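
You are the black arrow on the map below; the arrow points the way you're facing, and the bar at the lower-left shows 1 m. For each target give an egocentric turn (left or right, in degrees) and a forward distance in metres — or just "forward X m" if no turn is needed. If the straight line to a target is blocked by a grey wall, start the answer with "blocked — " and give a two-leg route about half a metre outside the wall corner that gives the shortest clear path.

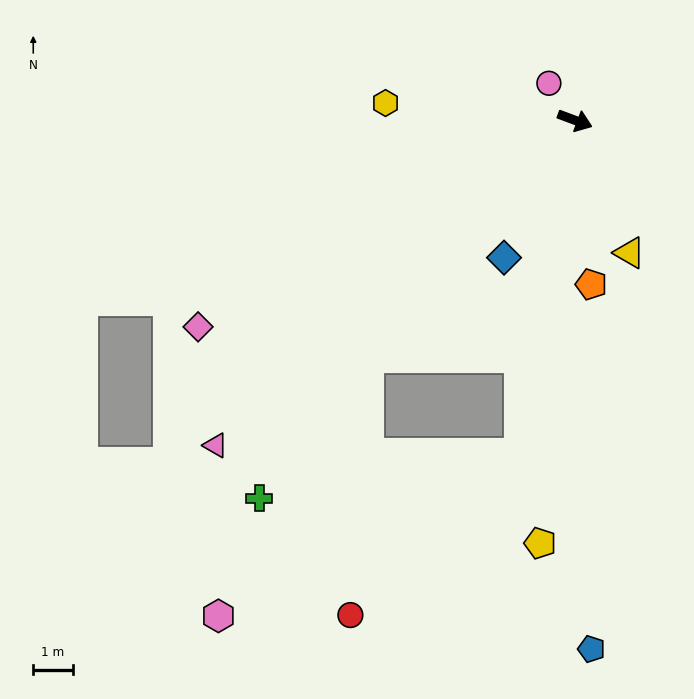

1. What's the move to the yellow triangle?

turn right 47°, forward 3.6 m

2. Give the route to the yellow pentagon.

turn right 74°, forward 10.8 m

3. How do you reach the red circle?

blocked — turn right 79°, forward 8.6 m, then turn right 37°, forward 5.9 m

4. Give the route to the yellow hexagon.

turn right 165°, forward 4.8 m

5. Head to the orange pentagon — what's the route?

turn right 64°, forward 4.2 m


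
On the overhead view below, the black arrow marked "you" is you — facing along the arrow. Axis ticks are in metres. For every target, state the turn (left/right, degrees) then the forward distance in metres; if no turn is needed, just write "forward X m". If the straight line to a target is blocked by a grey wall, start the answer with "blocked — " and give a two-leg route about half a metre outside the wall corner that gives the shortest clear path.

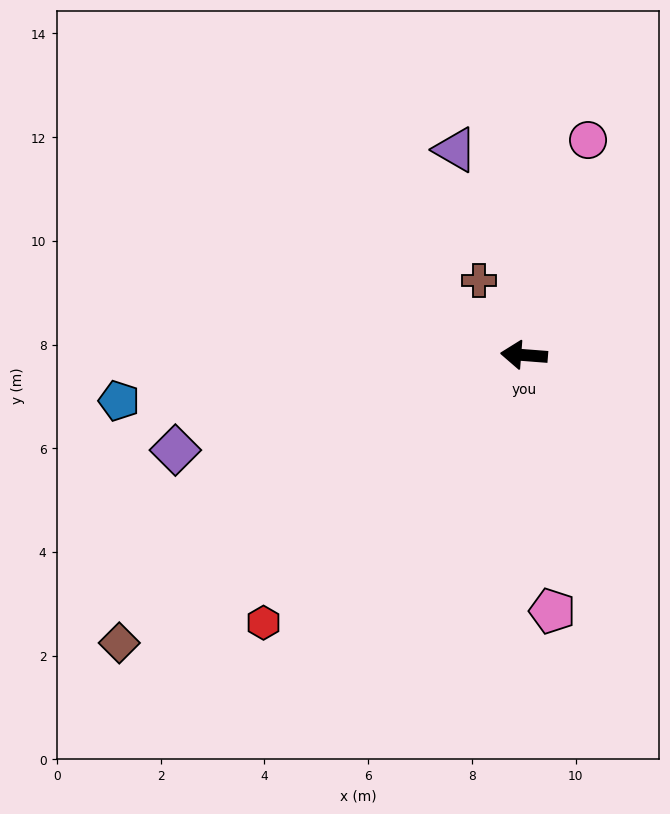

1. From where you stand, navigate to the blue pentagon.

turn left 11°, forward 7.9 m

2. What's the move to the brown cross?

turn right 54°, forward 1.7 m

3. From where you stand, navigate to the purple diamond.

turn left 20°, forward 7.0 m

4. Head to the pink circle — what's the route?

turn right 102°, forward 4.3 m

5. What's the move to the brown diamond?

turn left 40°, forward 9.6 m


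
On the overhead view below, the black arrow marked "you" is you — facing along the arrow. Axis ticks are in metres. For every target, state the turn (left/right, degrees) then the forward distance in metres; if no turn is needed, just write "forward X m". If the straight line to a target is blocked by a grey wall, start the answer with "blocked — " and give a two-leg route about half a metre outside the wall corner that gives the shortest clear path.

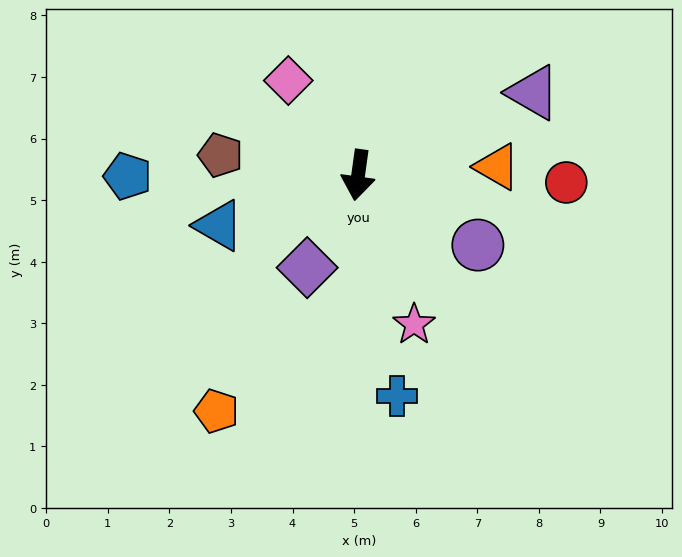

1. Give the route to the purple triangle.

turn left 123°, forward 3.1 m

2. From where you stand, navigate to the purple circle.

turn left 68°, forward 2.3 m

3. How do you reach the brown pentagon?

turn right 90°, forward 2.3 m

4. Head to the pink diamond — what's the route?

turn right 136°, forward 1.9 m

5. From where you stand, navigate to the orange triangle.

turn left 101°, forward 2.3 m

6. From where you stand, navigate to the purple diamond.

turn right 21°, forward 1.7 m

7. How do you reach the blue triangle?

turn right 62°, forward 2.4 m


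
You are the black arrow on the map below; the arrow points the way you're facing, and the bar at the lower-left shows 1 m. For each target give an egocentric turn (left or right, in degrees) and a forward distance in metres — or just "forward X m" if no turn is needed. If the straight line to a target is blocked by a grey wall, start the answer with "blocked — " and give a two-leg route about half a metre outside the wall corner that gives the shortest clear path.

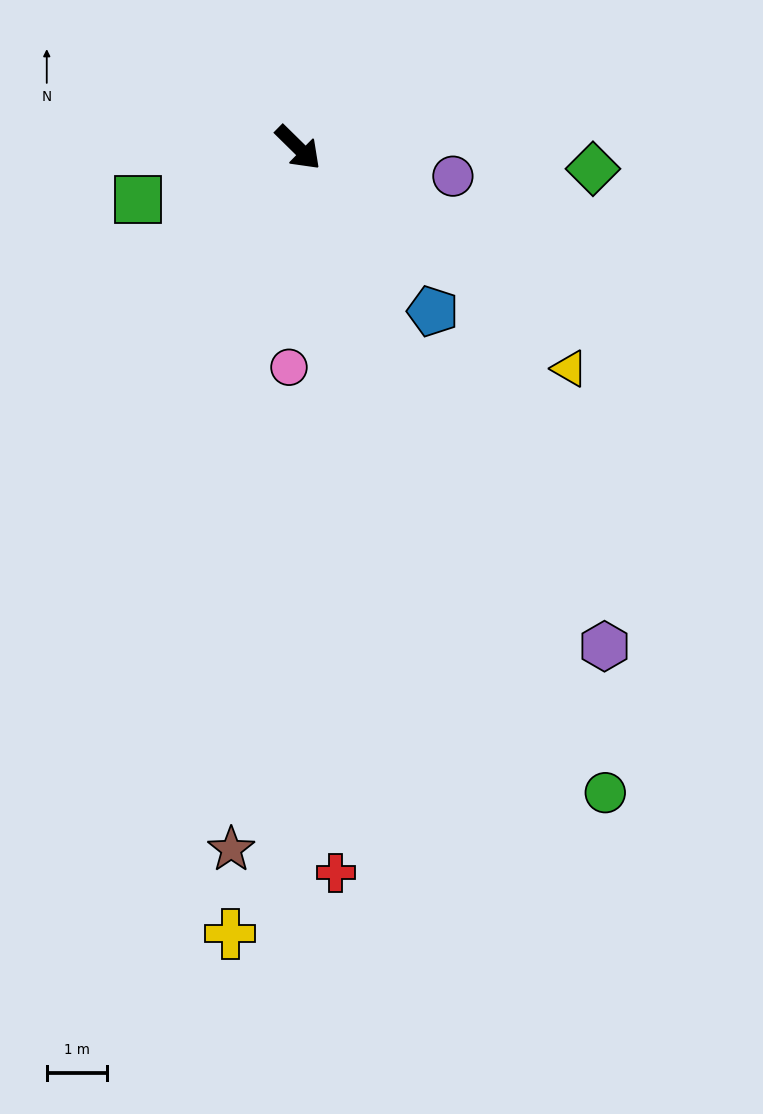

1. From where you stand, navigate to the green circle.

turn right 20°, forward 11.9 m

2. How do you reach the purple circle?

turn left 34°, forward 2.6 m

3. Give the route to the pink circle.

turn right 48°, forward 3.7 m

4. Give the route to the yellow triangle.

turn left 5°, forward 5.8 m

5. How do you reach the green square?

turn right 118°, forward 2.8 m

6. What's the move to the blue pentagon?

turn right 6°, forward 3.5 m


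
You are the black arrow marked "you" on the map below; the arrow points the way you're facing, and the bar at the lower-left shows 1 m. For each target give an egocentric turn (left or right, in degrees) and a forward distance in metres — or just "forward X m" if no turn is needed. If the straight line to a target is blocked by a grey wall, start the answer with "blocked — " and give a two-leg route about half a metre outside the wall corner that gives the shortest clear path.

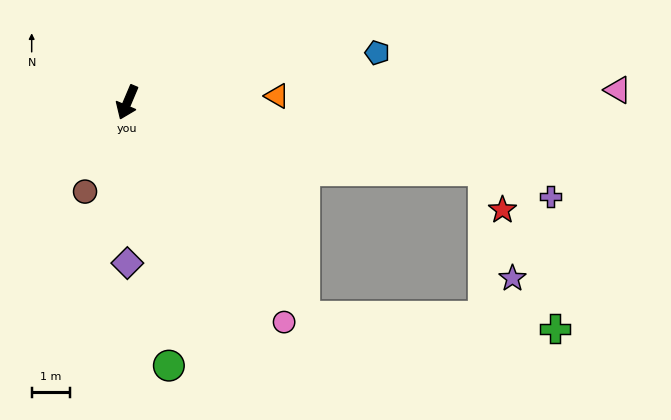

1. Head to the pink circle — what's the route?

turn left 58°, forward 7.1 m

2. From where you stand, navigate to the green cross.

blocked — turn left 62°, forward 7.3 m, then turn left 48°, forward 6.6 m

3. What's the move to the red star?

blocked — turn left 102°, forward 9.6 m, then turn right 55°, forward 1.2 m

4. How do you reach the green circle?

turn left 32°, forward 7.0 m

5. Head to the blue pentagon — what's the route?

turn left 124°, forward 6.7 m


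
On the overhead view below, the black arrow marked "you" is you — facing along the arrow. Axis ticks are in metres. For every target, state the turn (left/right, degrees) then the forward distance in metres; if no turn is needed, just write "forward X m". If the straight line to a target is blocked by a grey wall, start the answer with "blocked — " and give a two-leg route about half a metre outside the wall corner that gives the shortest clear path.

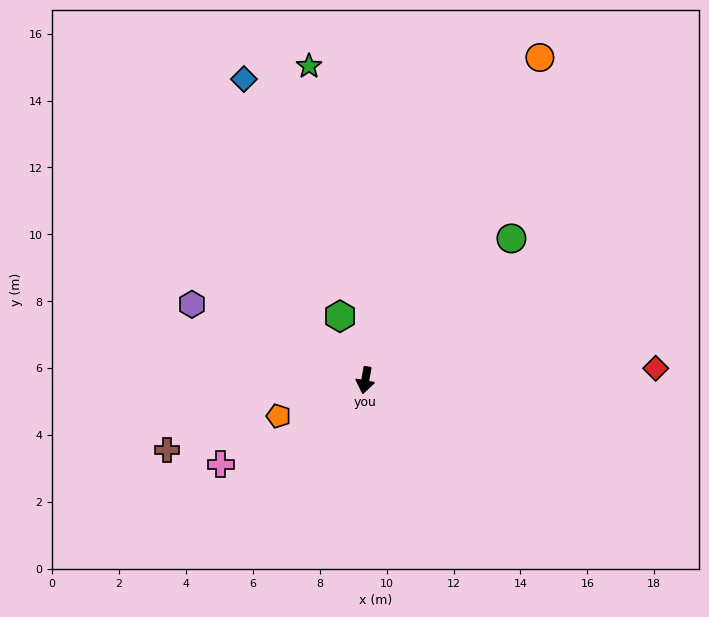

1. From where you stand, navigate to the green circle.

turn left 144°, forward 6.1 m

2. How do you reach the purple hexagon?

turn right 103°, forward 5.7 m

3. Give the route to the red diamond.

turn left 103°, forward 8.7 m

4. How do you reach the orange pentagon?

turn right 57°, forward 2.8 m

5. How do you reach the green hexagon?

turn right 148°, forward 2.1 m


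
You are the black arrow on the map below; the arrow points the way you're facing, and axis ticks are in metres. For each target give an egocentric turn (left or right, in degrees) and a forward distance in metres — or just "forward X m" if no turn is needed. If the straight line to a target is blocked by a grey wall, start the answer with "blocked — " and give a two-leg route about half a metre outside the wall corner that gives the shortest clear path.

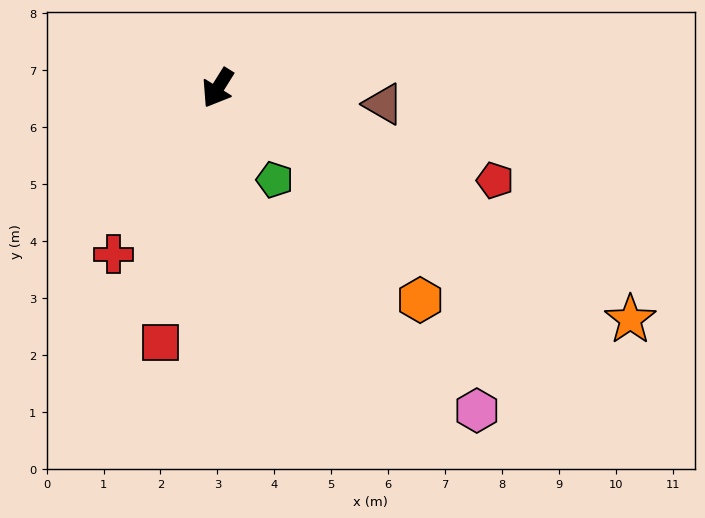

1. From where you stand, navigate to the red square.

turn left 19°, forward 4.6 m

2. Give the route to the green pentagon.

turn left 64°, forward 1.9 m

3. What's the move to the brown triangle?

turn left 116°, forward 2.9 m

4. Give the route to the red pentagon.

turn left 104°, forward 5.1 m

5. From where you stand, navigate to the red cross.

forward 3.4 m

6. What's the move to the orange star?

turn left 93°, forward 8.3 m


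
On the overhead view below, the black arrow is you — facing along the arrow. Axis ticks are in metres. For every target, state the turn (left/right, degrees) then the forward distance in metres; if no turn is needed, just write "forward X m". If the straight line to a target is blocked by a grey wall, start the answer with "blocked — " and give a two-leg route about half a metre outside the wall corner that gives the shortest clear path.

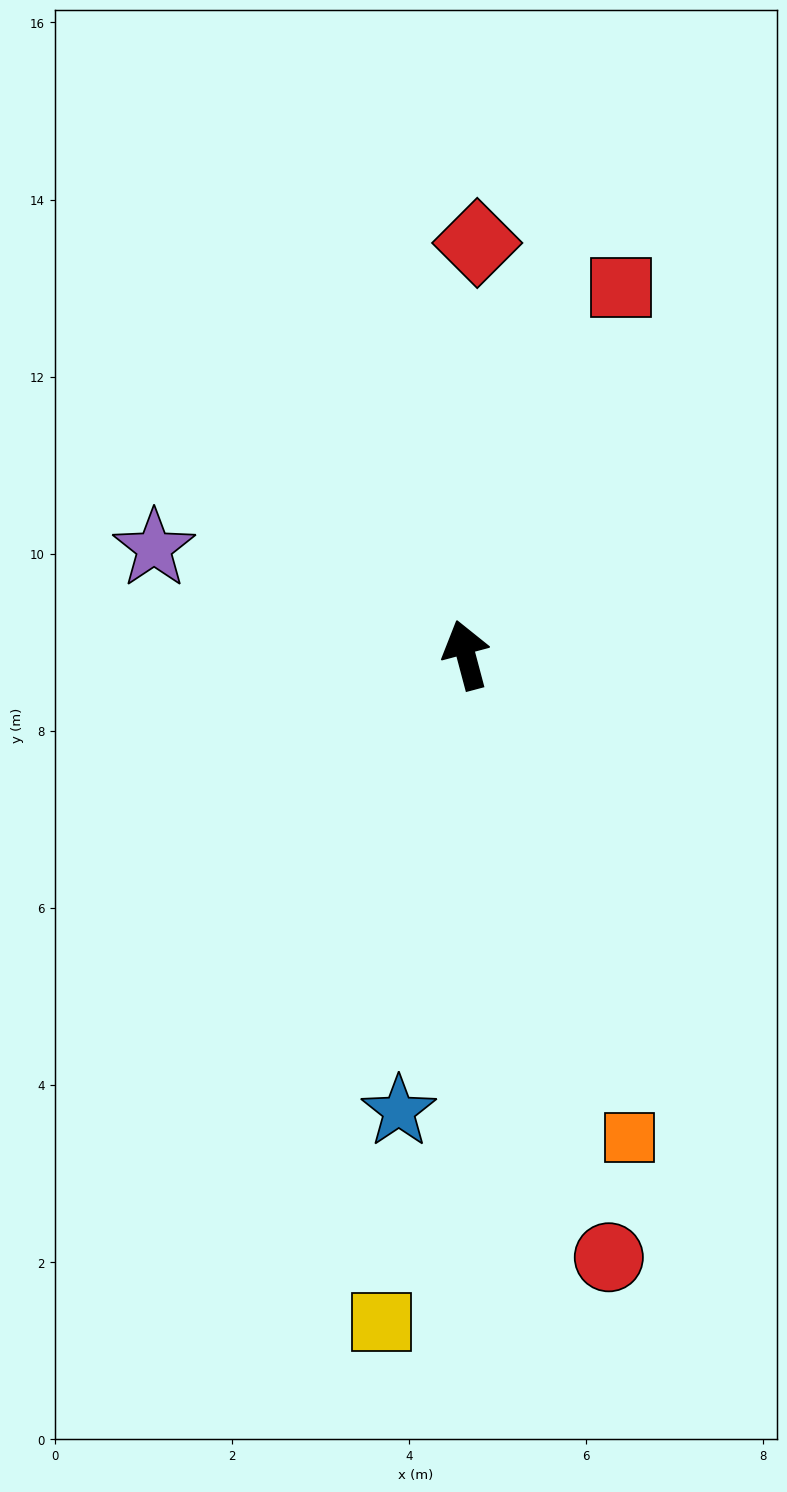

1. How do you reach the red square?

turn right 38°, forward 4.5 m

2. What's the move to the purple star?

turn left 56°, forward 3.7 m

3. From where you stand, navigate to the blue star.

turn left 157°, forward 5.2 m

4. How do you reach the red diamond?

turn right 16°, forward 4.7 m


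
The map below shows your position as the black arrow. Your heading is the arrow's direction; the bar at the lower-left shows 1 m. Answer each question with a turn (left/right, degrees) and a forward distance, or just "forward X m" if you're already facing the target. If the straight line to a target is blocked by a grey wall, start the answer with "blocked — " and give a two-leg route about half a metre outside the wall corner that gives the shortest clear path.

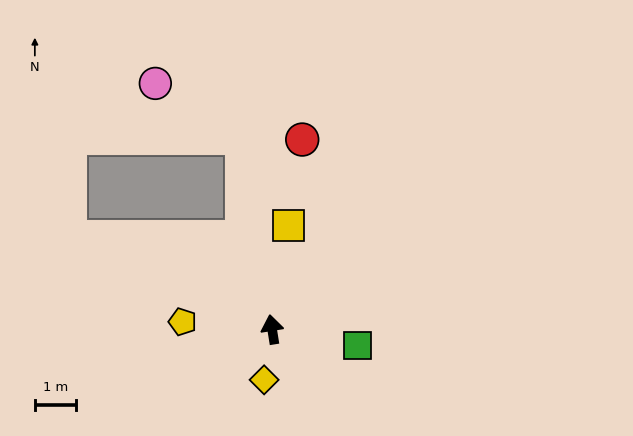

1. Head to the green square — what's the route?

turn right 110°, forward 2.1 m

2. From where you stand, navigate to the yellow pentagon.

turn left 76°, forward 2.2 m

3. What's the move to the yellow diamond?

turn left 162°, forward 1.3 m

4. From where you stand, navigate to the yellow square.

turn right 18°, forward 2.6 m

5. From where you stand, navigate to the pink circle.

blocked — forward 4.8 m, then turn left 49°, forward 2.5 m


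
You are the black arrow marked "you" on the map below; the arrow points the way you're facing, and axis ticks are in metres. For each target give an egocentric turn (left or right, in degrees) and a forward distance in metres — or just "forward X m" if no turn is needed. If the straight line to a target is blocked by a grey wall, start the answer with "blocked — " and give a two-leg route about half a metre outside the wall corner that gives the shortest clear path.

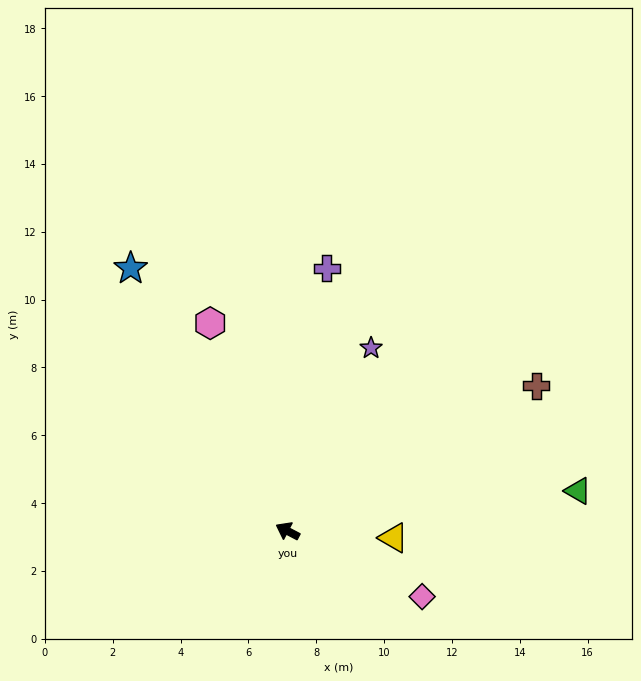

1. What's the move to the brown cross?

turn right 122°, forward 8.5 m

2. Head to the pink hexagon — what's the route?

turn right 42°, forward 6.5 m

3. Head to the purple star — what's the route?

turn right 87°, forward 5.9 m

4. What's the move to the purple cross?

turn right 71°, forward 7.8 m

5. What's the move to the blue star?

turn right 31°, forward 9.0 m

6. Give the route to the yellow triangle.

turn right 156°, forward 3.1 m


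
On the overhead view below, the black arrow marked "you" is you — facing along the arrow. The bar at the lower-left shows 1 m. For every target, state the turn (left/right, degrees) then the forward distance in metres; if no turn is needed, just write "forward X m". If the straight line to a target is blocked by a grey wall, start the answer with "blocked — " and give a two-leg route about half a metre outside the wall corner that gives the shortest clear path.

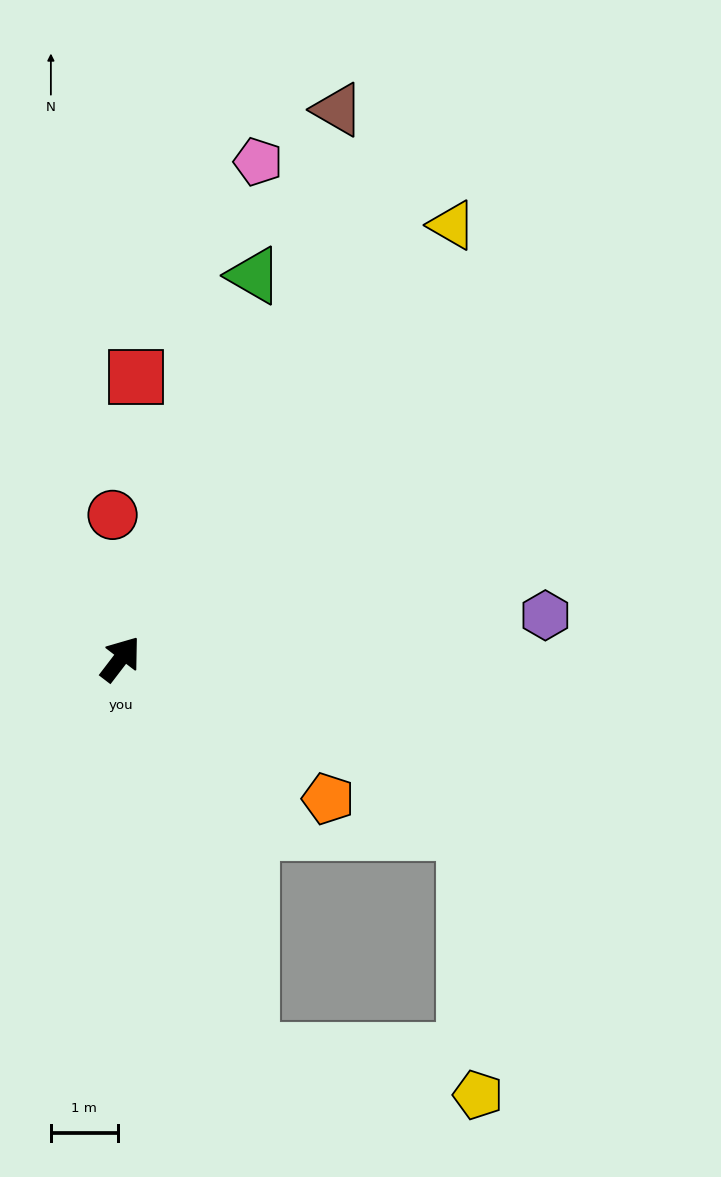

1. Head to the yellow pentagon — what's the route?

blocked — turn right 124°, forward 6.2 m, then turn left 60°, forward 3.5 m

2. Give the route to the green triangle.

turn left 18°, forward 6.1 m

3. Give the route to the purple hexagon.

turn right 47°, forward 6.4 m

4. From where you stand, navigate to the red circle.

turn left 41°, forward 2.2 m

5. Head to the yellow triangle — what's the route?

forward 8.2 m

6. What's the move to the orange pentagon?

turn right 87°, forward 3.7 m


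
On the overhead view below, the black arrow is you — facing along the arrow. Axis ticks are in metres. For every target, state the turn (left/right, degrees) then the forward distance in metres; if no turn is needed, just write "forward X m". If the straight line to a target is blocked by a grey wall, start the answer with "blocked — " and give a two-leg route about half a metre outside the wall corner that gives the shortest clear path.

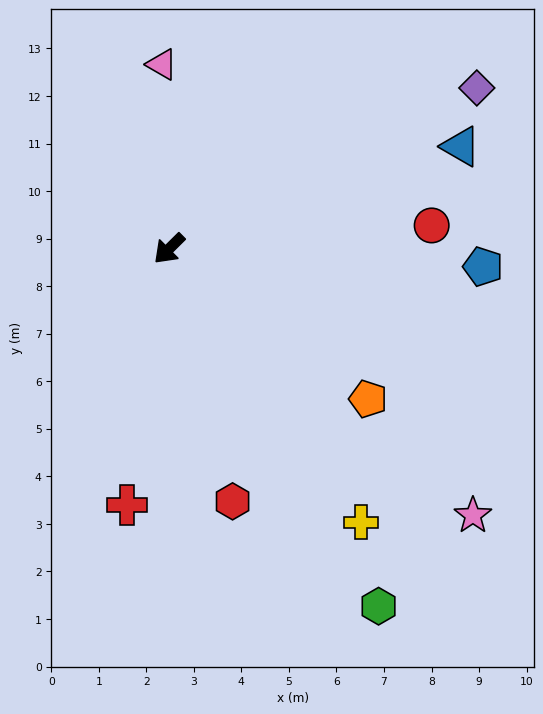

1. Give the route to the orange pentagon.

turn left 98°, forward 5.2 m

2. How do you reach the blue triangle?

turn left 155°, forward 6.5 m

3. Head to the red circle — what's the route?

turn left 140°, forward 5.5 m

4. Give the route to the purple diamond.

turn left 163°, forward 7.3 m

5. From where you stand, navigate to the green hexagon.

turn left 76°, forward 8.7 m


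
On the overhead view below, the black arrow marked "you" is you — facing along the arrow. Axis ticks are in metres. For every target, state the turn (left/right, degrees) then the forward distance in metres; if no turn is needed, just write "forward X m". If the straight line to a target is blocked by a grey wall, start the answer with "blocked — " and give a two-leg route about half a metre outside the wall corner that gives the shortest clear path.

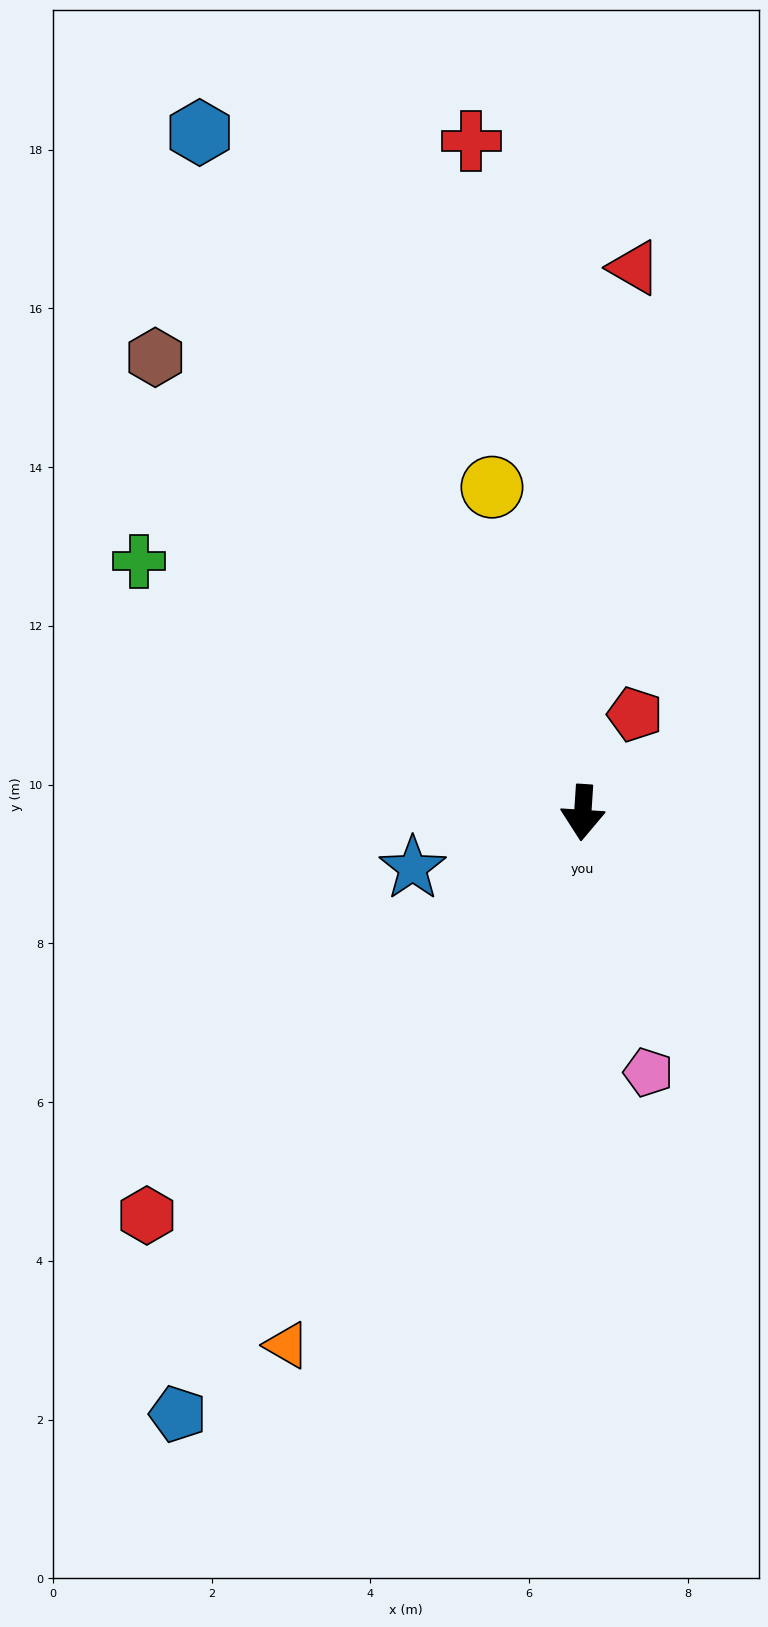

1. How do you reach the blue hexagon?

turn right 147°, forward 9.8 m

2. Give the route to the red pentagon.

turn left 156°, forward 1.4 m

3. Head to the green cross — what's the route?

turn right 116°, forward 6.4 m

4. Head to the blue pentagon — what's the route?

turn right 30°, forward 9.1 m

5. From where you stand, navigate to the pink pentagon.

turn left 18°, forward 3.4 m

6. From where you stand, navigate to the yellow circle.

turn right 161°, forward 4.3 m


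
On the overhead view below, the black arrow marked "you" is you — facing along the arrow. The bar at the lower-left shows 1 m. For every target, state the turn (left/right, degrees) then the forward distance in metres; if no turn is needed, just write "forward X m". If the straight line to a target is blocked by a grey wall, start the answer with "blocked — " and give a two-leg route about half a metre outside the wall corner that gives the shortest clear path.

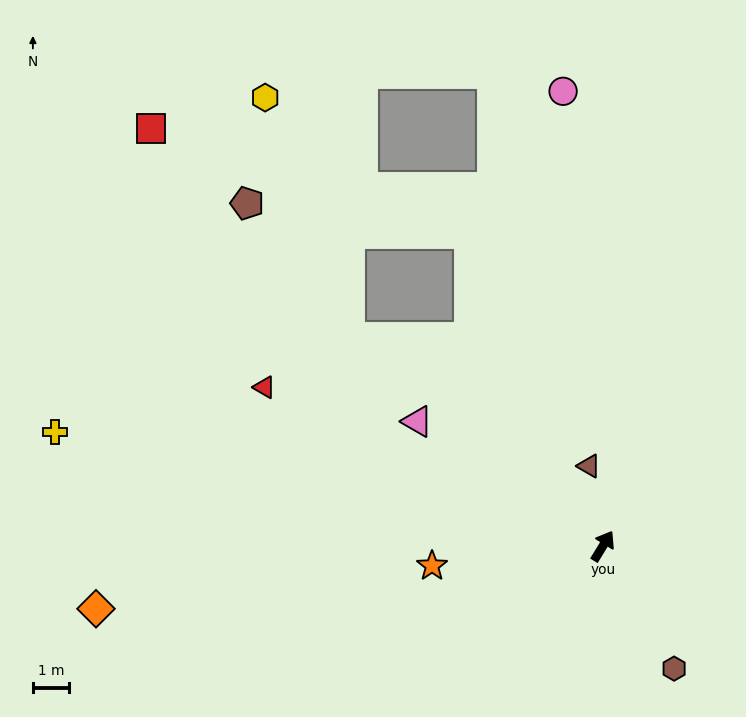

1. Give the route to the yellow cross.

turn left 110°, forward 15.3 m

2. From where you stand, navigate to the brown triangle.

turn left 41°, forward 2.2 m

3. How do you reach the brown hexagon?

turn right 118°, forward 3.9 m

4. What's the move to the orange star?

turn left 128°, forward 4.7 m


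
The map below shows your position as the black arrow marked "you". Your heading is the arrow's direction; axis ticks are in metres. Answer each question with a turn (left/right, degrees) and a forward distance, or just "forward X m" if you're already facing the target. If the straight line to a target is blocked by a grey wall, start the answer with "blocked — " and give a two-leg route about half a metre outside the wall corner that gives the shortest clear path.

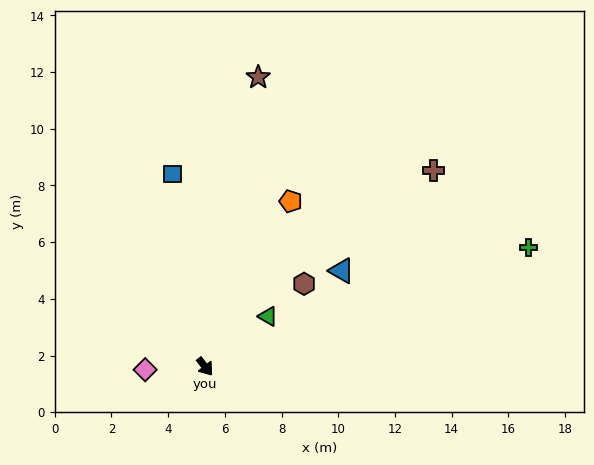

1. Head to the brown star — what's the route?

turn left 132°, forward 10.4 m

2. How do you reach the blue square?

turn left 152°, forward 6.9 m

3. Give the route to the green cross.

turn left 72°, forward 12.2 m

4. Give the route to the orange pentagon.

turn left 115°, forward 6.6 m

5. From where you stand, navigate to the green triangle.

turn left 91°, forward 2.8 m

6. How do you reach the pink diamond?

turn right 125°, forward 2.1 m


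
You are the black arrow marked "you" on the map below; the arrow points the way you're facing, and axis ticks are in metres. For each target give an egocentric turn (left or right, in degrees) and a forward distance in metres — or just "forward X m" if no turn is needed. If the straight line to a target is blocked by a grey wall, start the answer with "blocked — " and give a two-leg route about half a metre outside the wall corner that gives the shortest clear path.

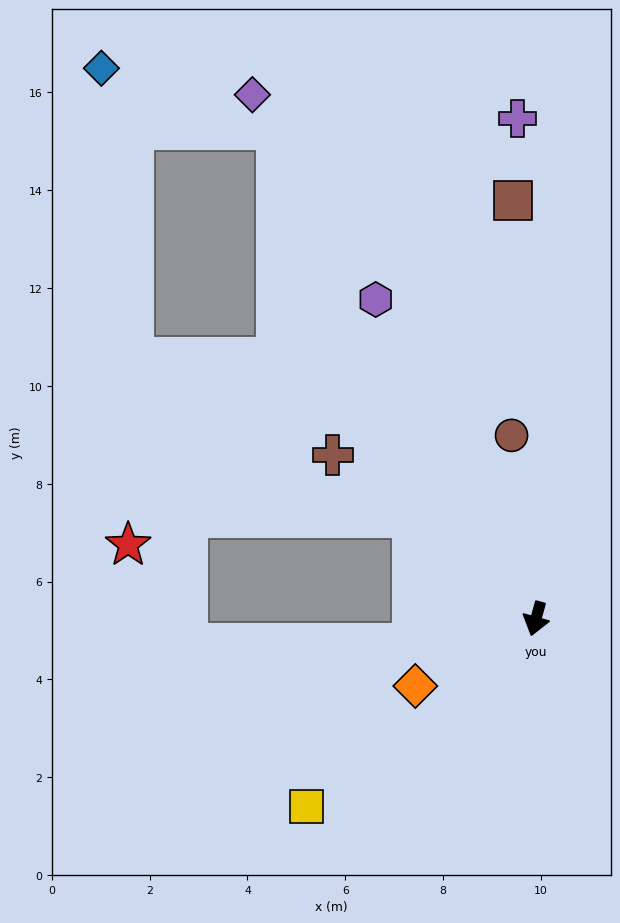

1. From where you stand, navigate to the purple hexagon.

turn right 138°, forward 7.3 m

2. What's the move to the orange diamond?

turn right 45°, forward 2.8 m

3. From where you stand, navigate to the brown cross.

turn right 113°, forward 5.3 m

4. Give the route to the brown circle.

turn right 157°, forward 3.8 m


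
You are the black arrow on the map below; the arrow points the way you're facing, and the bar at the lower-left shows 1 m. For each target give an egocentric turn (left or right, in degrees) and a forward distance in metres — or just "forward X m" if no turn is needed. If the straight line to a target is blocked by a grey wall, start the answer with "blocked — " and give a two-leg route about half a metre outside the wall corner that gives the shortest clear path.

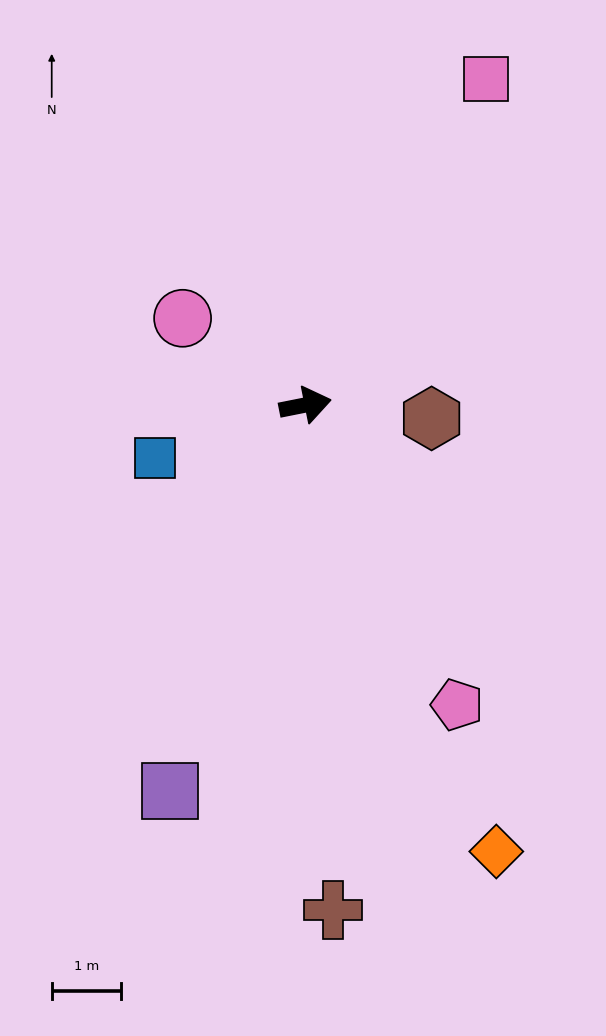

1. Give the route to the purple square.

turn right 121°, forward 5.9 m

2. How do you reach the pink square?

turn left 50°, forward 5.4 m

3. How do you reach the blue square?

turn right 172°, forward 2.3 m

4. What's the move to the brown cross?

turn right 98°, forward 7.3 m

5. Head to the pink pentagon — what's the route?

turn right 74°, forward 4.9 m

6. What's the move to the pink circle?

turn left 133°, forward 2.2 m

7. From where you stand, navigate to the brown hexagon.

turn right 17°, forward 1.8 m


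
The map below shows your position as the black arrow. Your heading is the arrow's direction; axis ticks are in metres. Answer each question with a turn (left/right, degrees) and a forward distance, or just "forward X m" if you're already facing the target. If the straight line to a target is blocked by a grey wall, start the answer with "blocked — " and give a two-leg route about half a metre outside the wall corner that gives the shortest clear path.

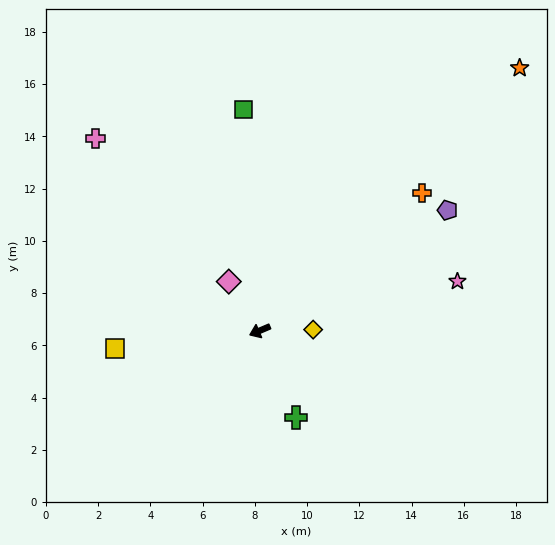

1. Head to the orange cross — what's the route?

turn right 163°, forward 8.1 m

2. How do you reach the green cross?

turn left 89°, forward 3.6 m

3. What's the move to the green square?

turn right 109°, forward 8.5 m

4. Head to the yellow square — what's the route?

turn right 16°, forward 5.6 m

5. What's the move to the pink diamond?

turn right 81°, forward 2.2 m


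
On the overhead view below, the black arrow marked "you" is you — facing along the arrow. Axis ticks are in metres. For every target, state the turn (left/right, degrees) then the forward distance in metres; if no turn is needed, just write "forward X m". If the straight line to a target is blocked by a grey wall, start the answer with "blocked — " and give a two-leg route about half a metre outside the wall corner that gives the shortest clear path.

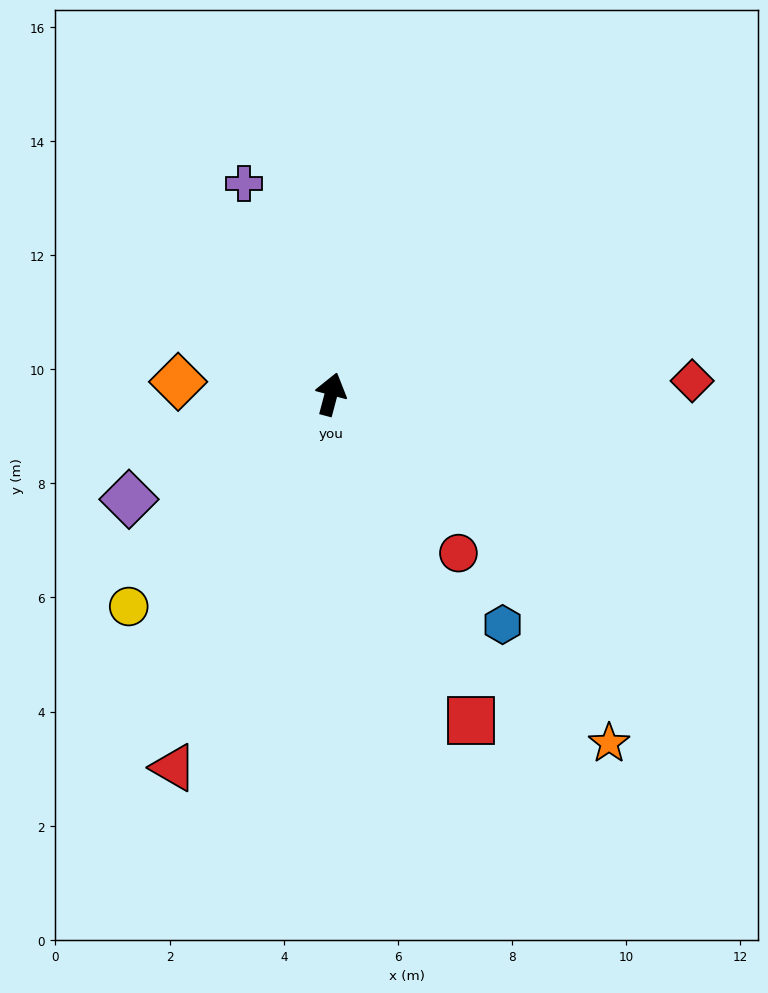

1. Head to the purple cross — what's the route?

turn left 37°, forward 4.0 m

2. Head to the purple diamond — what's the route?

turn left 132°, forward 4.0 m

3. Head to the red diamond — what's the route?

turn right 73°, forward 6.3 m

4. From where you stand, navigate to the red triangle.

turn left 172°, forward 7.1 m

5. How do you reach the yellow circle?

turn left 151°, forward 5.1 m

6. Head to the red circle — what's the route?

turn right 126°, forward 3.6 m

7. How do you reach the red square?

turn right 142°, forward 6.2 m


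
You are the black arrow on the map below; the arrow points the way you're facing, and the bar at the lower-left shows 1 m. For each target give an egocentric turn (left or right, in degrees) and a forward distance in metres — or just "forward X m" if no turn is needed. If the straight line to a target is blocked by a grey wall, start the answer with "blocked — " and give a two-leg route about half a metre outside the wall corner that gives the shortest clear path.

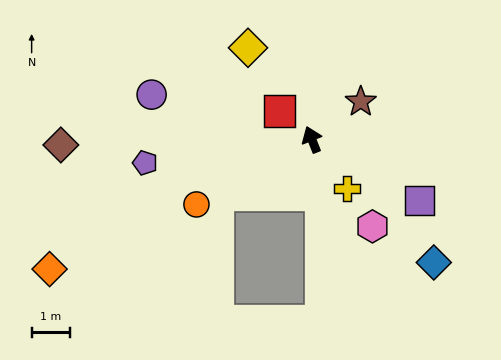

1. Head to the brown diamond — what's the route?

turn left 70°, forward 6.6 m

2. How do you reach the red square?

turn left 27°, forward 1.1 m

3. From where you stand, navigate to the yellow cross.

turn right 166°, forward 1.6 m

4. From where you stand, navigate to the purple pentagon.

turn left 76°, forward 4.4 m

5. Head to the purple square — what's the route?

turn right 141°, forward 3.3 m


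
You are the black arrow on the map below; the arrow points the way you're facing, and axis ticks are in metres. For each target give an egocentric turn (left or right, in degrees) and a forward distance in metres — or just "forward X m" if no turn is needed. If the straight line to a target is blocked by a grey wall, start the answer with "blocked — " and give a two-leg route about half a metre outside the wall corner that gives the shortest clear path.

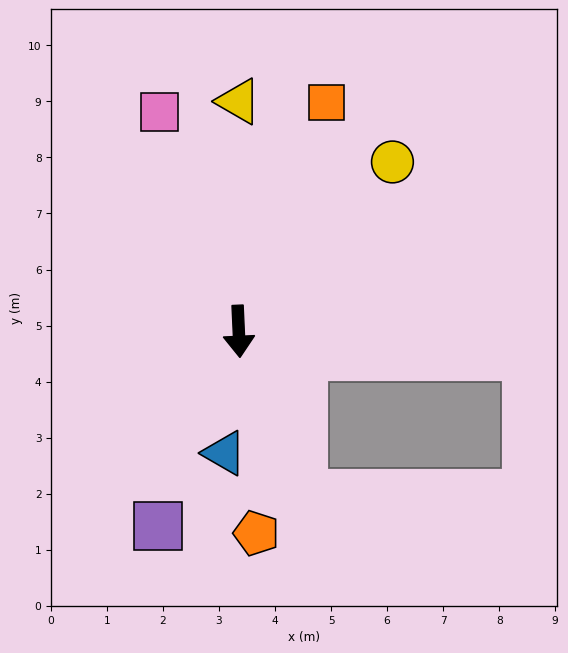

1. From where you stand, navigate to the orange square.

turn left 156°, forward 4.4 m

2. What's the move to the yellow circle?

turn left 135°, forward 4.1 m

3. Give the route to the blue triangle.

turn right 9°, forward 2.2 m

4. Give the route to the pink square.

turn right 163°, forward 4.2 m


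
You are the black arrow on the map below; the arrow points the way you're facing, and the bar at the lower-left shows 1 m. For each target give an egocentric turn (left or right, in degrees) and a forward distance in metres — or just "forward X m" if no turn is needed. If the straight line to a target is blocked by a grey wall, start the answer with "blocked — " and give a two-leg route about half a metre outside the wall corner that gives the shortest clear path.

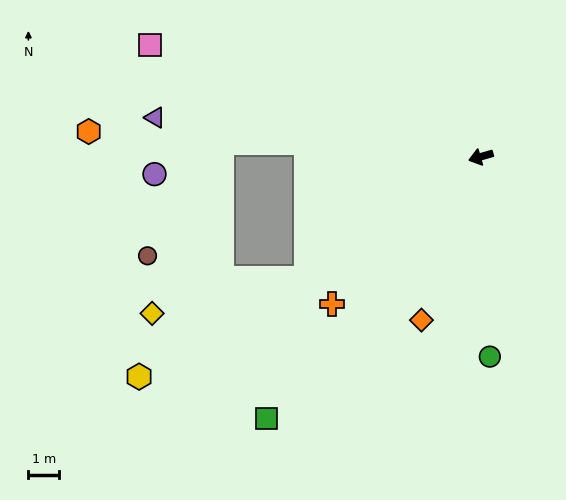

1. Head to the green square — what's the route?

turn left 34°, forward 11.1 m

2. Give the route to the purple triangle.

turn right 23°, forward 10.7 m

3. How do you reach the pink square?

turn right 35°, forward 11.4 m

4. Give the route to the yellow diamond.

blocked — turn left 19°, forward 7.0 m, then turn right 23°, forward 5.2 m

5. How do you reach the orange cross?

turn left 28°, forward 6.8 m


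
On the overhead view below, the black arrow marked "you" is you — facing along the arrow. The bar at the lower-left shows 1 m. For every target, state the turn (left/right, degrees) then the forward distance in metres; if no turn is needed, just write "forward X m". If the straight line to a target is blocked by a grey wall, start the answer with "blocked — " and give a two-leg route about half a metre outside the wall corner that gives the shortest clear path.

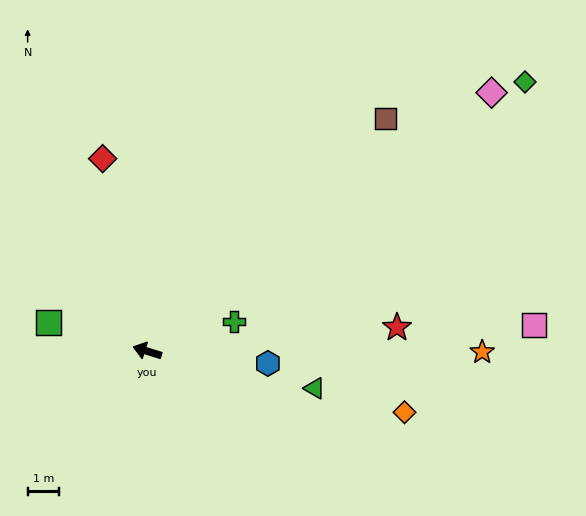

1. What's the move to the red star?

turn right 157°, forward 8.0 m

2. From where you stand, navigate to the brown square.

turn right 118°, forward 10.7 m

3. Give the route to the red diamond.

turn right 60°, forward 6.3 m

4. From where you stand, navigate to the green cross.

turn right 144°, forward 2.9 m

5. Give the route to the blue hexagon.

turn right 168°, forward 3.9 m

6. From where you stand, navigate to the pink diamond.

turn right 126°, forward 13.8 m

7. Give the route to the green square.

forward 3.3 m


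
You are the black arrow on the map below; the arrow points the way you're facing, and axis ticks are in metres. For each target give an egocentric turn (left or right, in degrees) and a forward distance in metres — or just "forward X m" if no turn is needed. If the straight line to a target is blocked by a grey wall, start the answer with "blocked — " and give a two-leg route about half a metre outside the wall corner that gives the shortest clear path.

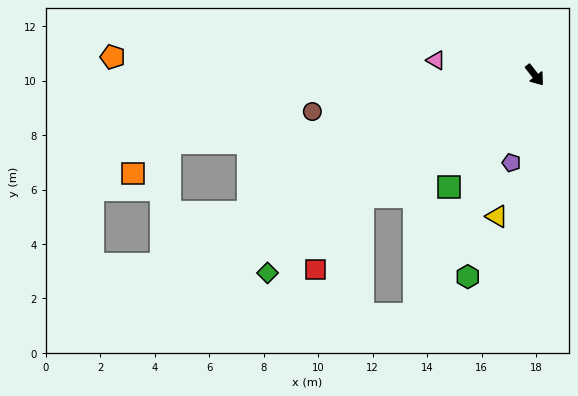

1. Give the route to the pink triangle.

turn right 137°, forward 3.7 m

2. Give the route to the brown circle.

turn right 119°, forward 8.3 m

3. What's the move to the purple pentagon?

turn right 53°, forward 3.3 m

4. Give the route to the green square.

turn right 75°, forward 5.2 m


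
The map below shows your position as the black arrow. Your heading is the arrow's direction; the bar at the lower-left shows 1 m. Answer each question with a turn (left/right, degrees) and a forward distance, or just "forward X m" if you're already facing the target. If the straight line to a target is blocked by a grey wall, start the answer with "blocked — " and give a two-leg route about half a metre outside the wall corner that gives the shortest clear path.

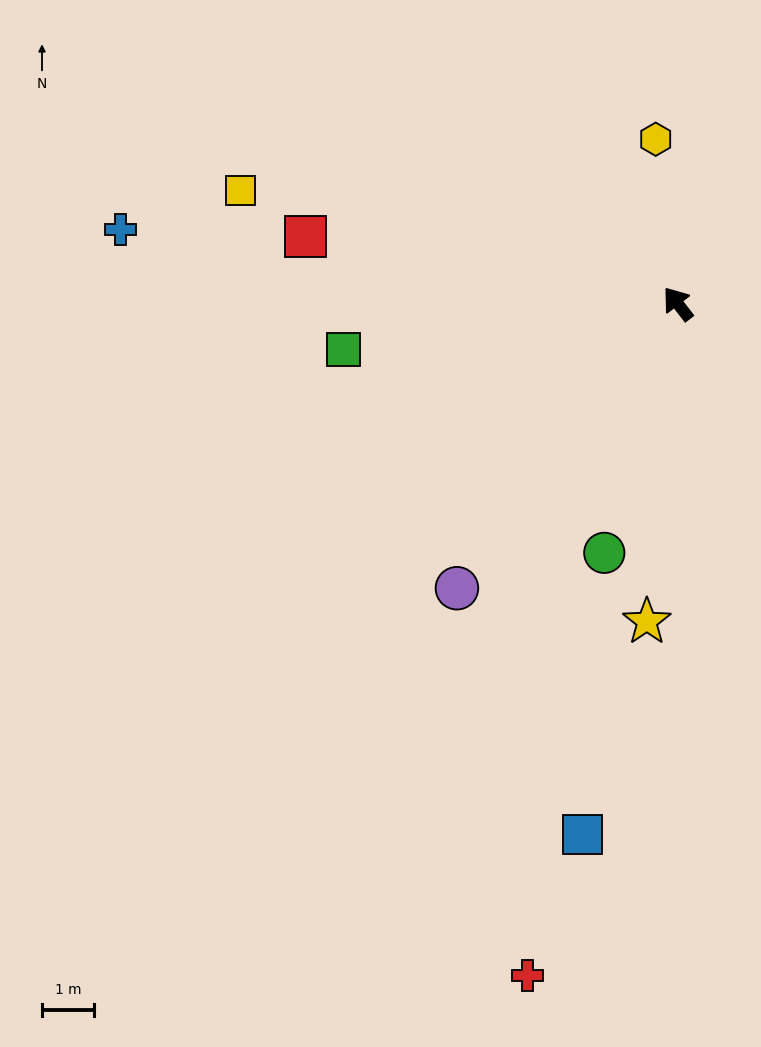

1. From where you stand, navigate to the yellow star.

turn left 137°, forward 6.2 m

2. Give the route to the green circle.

turn left 126°, forward 5.0 m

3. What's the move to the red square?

turn left 42°, forward 7.3 m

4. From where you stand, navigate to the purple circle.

turn left 104°, forward 7.0 m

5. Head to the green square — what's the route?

turn left 60°, forward 6.5 m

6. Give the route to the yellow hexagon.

turn right 30°, forward 3.2 m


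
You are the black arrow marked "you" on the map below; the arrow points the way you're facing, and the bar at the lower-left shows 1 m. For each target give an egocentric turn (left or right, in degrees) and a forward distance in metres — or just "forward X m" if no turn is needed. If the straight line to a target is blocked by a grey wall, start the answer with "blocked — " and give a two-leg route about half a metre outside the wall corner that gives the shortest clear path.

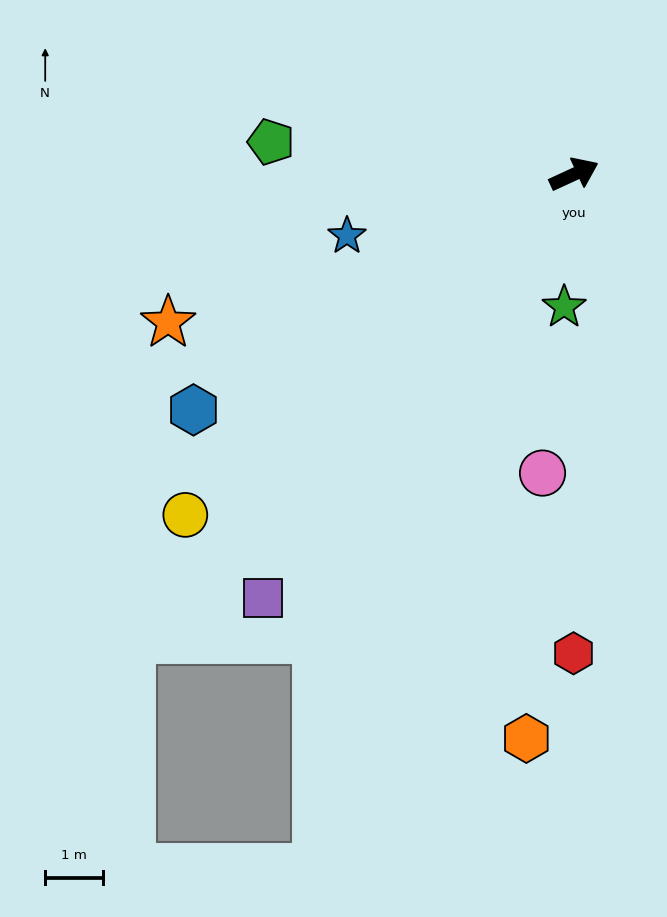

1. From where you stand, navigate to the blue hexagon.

turn right 173°, forward 7.8 m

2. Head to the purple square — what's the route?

turn right 151°, forward 9.1 m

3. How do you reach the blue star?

turn left 170°, forward 4.1 m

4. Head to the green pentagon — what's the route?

turn left 149°, forward 5.3 m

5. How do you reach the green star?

turn right 119°, forward 2.3 m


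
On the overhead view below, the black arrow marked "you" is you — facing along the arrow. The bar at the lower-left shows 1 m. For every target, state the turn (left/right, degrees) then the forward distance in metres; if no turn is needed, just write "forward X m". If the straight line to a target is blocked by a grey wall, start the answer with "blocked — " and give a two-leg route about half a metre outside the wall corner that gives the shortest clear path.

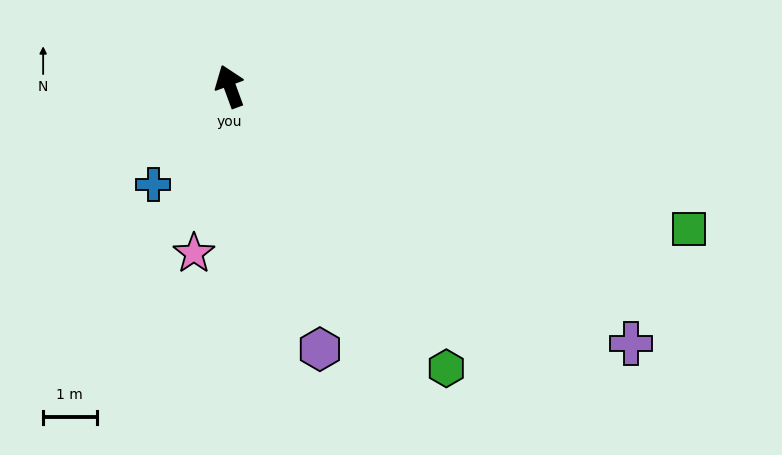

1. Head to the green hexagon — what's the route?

turn right 163°, forward 6.7 m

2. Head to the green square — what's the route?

turn right 127°, forward 9.0 m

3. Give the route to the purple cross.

turn right 143°, forward 8.9 m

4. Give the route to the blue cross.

turn left 122°, forward 2.3 m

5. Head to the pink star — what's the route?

turn left 148°, forward 3.2 m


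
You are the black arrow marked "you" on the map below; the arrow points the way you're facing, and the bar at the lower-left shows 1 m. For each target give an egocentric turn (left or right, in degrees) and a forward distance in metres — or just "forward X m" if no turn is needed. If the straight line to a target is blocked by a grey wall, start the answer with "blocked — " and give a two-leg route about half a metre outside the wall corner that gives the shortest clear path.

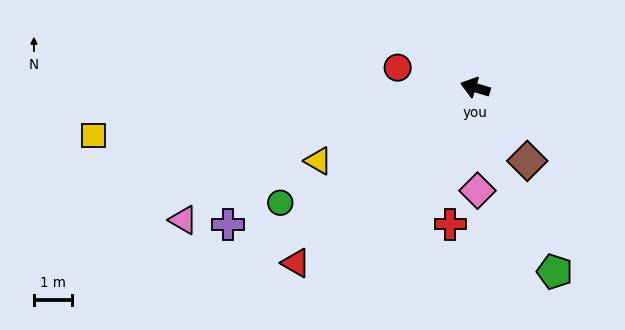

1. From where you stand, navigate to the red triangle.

turn left 61°, forward 6.5 m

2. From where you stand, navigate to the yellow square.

turn left 24°, forward 10.0 m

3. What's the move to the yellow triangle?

turn left 42°, forward 4.5 m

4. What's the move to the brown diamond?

turn left 142°, forward 2.3 m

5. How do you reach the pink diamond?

turn left 108°, forward 2.7 m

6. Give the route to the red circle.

turn left 2°, forward 2.1 m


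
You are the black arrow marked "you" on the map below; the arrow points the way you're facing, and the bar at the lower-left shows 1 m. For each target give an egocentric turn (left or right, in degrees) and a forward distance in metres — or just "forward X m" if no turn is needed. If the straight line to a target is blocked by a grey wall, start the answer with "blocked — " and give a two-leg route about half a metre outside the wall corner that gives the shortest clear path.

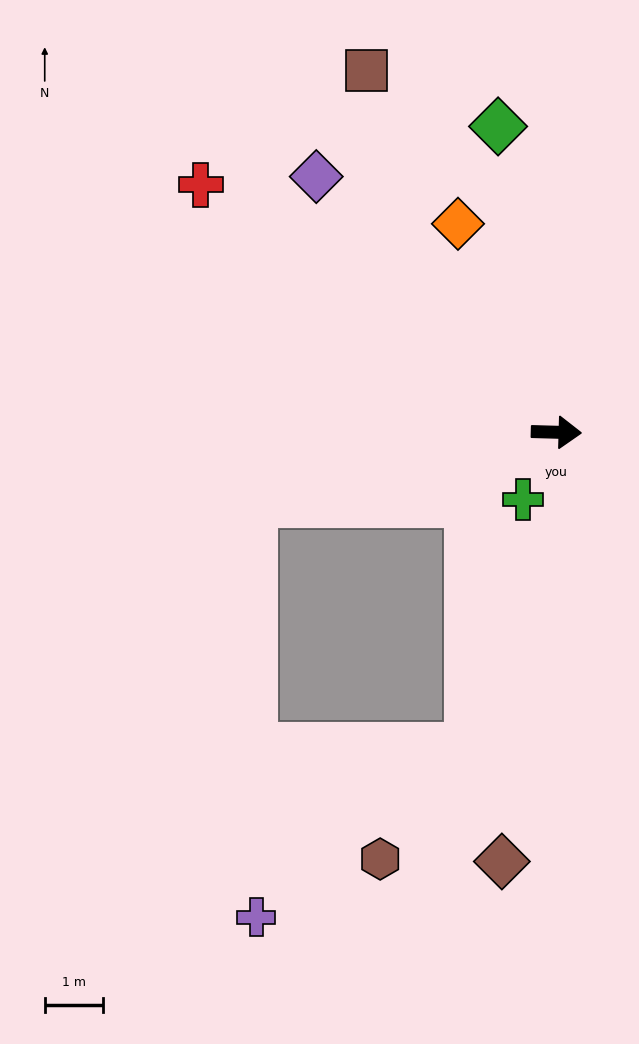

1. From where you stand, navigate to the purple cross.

blocked — turn right 165°, forward 5.4 m, then turn left 77°, forward 7.2 m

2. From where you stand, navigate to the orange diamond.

turn left 117°, forward 4.0 m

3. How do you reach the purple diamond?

turn left 135°, forward 6.1 m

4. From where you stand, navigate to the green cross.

turn right 115°, forward 1.3 m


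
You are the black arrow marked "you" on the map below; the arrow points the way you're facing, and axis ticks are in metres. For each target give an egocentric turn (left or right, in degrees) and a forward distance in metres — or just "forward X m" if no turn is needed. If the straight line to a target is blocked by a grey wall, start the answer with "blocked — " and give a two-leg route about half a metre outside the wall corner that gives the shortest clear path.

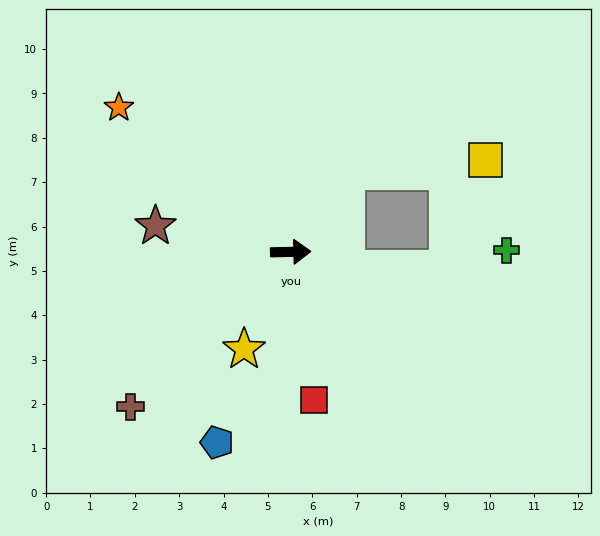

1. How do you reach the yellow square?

blocked — turn left 54°, forward 2.2 m, then turn right 51°, forward 3.2 m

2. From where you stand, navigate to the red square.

turn right 82°, forward 3.4 m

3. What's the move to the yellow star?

turn right 117°, forward 2.4 m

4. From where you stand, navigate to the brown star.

turn left 168°, forward 3.1 m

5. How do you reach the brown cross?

turn right 137°, forward 5.0 m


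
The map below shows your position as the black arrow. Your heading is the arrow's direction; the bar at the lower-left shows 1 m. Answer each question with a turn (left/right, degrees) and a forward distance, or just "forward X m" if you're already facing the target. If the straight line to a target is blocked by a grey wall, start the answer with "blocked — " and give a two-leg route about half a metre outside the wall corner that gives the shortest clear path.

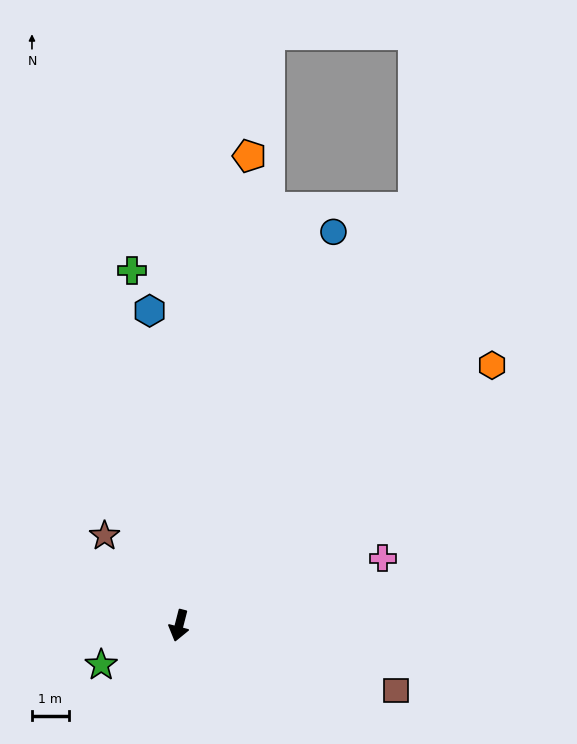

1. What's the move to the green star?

turn right 49°, forward 2.4 m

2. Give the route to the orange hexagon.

turn left 144°, forward 11.1 m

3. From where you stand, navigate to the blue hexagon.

turn right 160°, forward 8.6 m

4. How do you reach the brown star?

turn right 126°, forward 3.2 m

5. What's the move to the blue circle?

turn left 173°, forward 11.5 m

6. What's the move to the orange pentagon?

turn right 174°, forward 12.9 m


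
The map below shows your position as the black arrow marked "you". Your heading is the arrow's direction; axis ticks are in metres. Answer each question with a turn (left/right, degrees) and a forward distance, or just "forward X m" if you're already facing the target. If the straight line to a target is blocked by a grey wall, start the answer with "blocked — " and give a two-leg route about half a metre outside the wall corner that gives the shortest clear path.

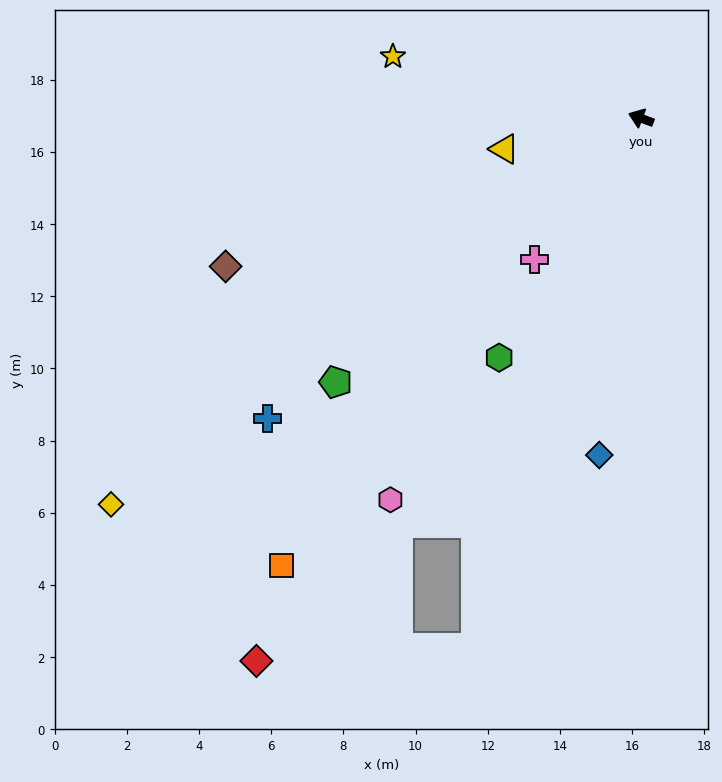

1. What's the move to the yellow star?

turn left 6°, forward 7.1 m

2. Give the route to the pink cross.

turn left 73°, forward 4.9 m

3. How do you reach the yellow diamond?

turn left 56°, forward 18.2 m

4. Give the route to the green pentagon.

turn left 61°, forward 11.2 m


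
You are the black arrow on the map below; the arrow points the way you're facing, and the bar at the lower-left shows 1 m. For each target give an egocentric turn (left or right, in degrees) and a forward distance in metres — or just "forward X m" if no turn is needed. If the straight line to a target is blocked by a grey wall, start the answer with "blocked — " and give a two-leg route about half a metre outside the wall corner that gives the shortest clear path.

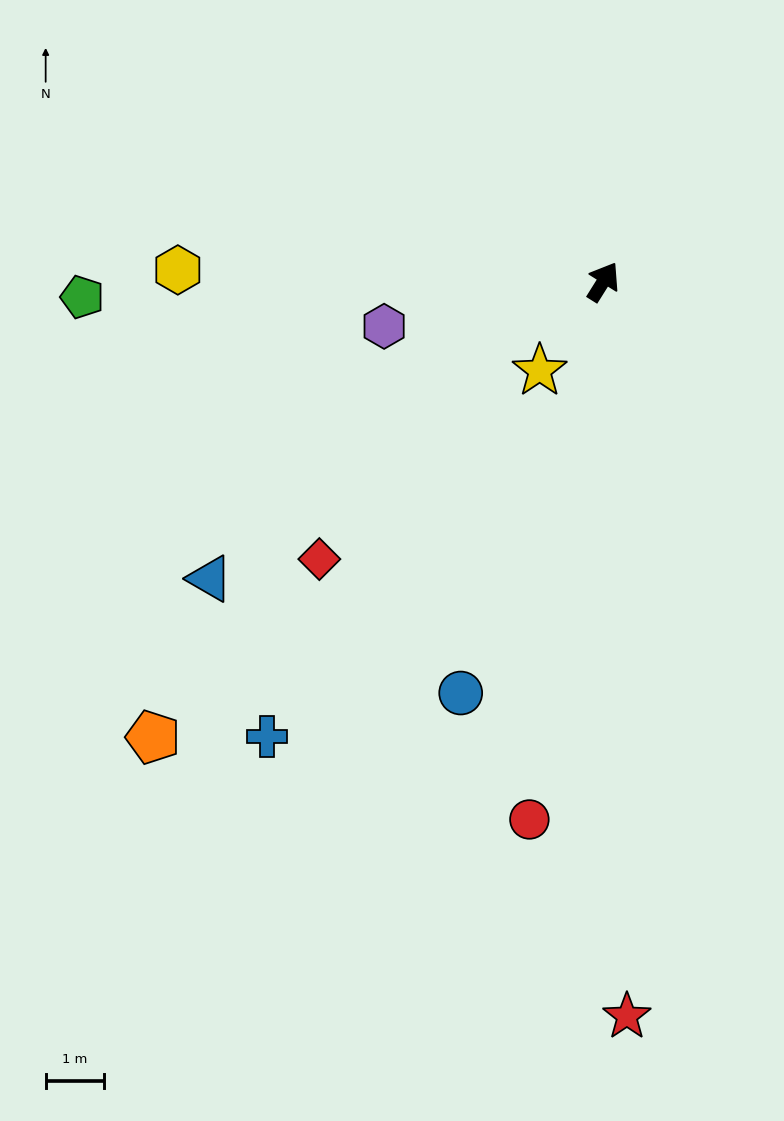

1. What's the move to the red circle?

turn right 156°, forward 9.3 m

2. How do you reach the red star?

turn right 146°, forward 12.5 m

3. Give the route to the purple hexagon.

turn left 134°, forward 3.8 m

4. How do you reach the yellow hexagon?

turn left 120°, forward 7.3 m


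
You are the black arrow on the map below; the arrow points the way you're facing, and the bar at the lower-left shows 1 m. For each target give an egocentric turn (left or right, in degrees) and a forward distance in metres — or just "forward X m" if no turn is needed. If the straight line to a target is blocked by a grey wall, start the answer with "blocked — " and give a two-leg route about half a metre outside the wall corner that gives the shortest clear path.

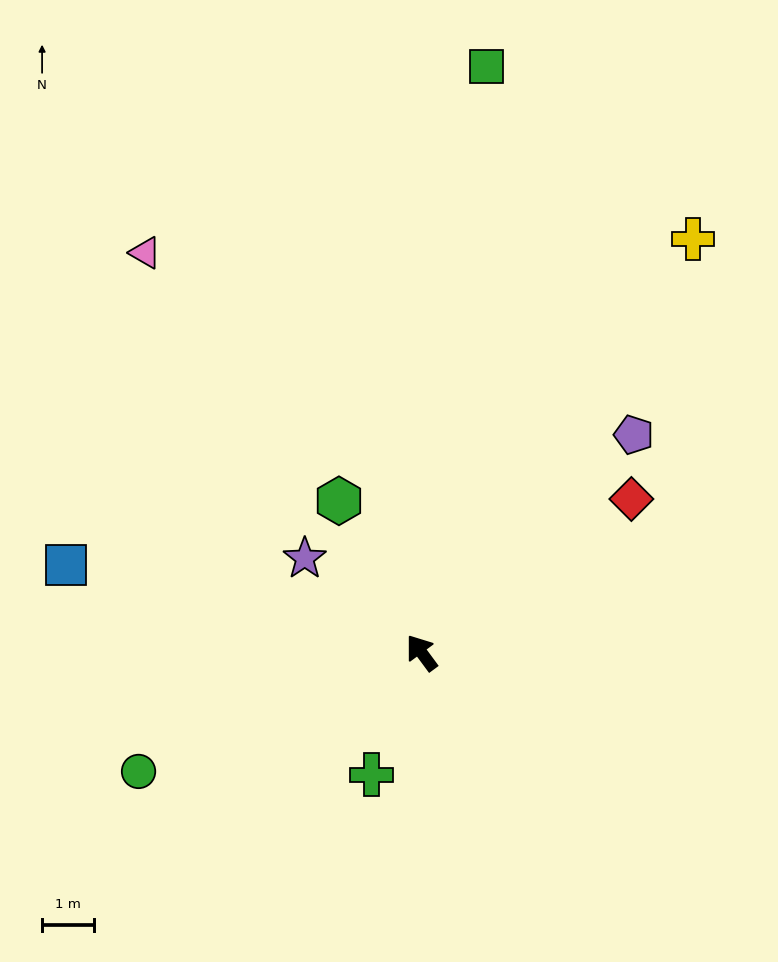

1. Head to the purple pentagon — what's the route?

turn right 81°, forward 5.8 m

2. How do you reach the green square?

turn right 43°, forward 11.3 m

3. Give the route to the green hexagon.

turn right 8°, forward 3.3 m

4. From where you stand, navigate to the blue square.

turn left 40°, forward 7.0 m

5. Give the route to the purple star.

turn left 15°, forward 2.9 m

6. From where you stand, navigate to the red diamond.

turn right 90°, forward 5.0 m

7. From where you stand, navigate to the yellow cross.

turn right 70°, forward 9.4 m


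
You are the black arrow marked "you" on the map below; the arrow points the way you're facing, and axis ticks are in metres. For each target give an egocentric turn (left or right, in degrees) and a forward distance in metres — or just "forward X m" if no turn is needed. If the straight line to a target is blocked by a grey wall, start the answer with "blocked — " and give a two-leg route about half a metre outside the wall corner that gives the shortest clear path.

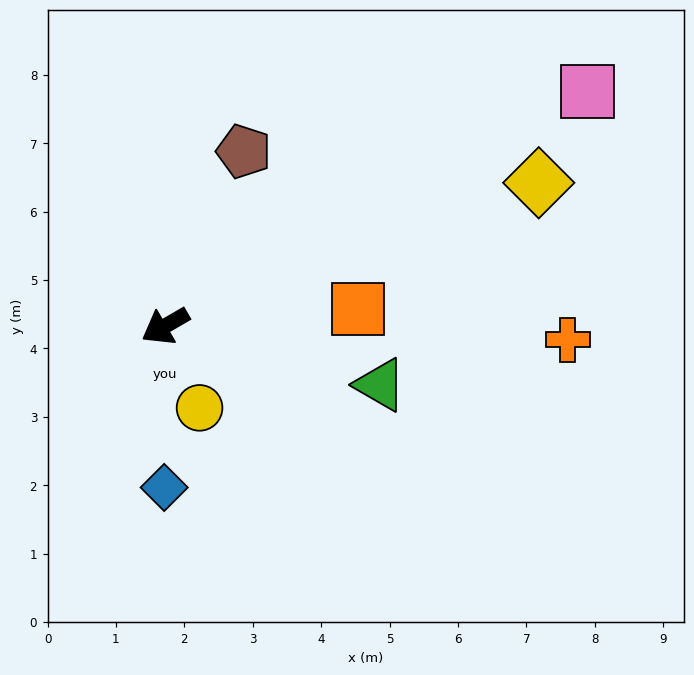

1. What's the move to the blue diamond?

turn left 59°, forward 2.4 m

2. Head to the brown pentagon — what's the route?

turn right 144°, forward 2.8 m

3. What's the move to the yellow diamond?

turn left 171°, forward 5.8 m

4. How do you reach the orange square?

turn left 155°, forward 2.8 m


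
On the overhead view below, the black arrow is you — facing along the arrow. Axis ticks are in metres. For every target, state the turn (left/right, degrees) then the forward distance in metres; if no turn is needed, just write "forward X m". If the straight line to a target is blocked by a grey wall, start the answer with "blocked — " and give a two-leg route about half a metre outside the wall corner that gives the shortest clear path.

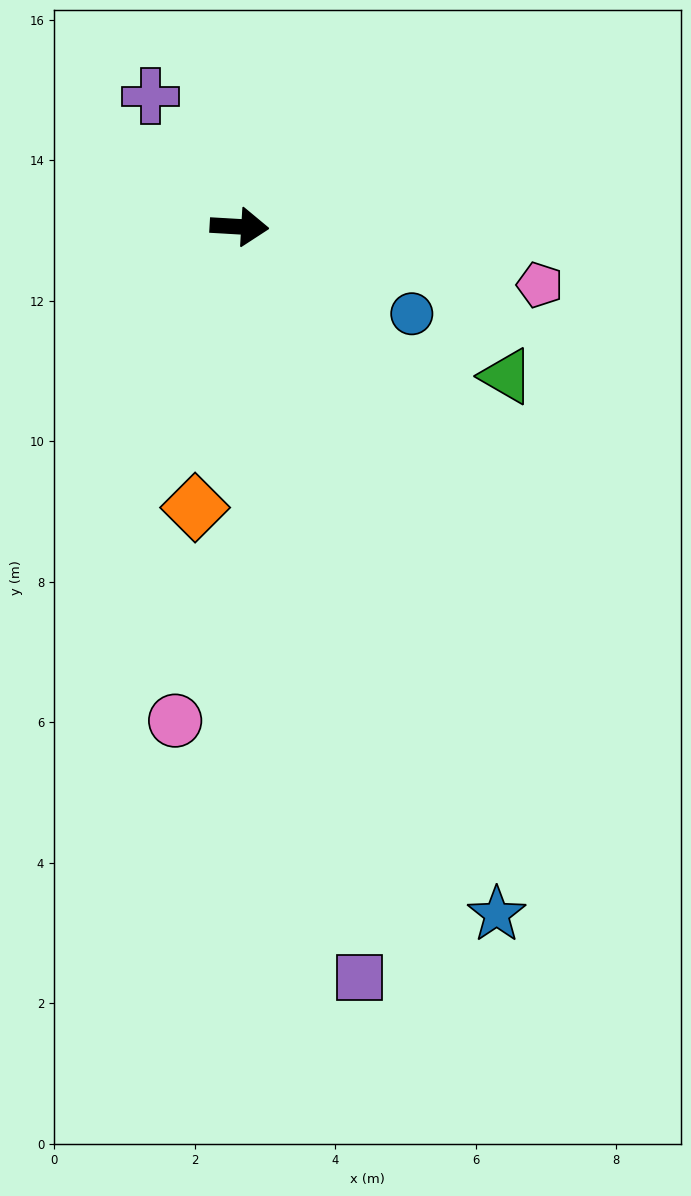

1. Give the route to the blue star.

turn right 66°, forward 10.4 m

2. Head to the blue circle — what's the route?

turn right 23°, forward 2.7 m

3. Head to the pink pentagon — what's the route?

turn right 8°, forward 4.4 m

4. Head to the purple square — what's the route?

turn right 78°, forward 10.8 m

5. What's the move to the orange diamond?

turn right 96°, forward 4.0 m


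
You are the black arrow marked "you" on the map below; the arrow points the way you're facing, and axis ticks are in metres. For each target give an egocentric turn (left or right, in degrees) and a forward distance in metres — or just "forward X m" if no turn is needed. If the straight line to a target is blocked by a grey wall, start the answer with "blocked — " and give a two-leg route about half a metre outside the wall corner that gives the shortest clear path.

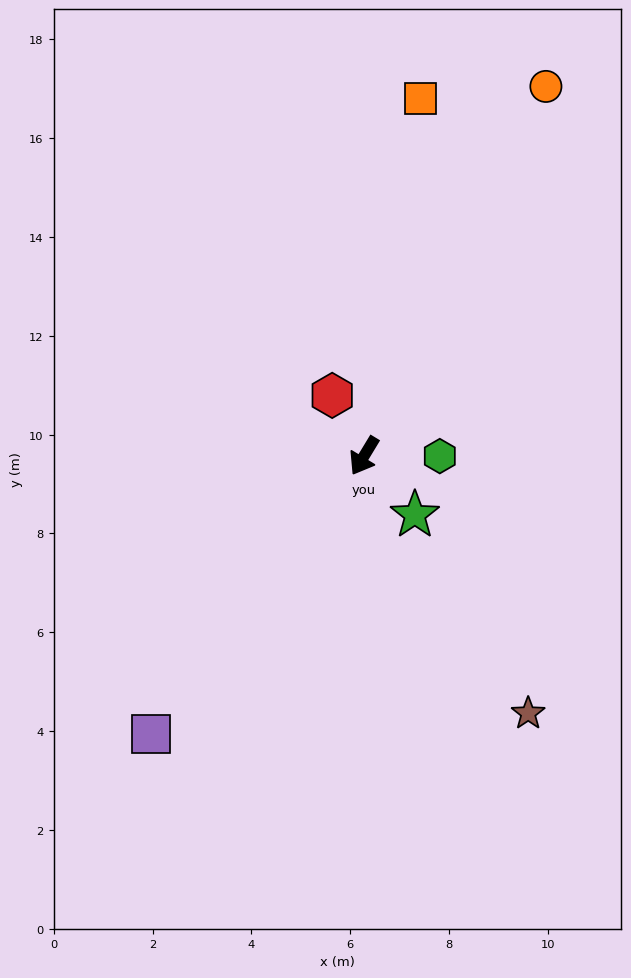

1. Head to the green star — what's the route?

turn left 72°, forward 1.6 m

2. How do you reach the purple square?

turn right 6°, forward 7.1 m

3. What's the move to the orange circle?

turn right 175°, forward 8.3 m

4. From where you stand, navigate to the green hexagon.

turn left 121°, forward 1.5 m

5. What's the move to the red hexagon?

turn right 121°, forward 1.4 m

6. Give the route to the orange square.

turn right 158°, forward 7.3 m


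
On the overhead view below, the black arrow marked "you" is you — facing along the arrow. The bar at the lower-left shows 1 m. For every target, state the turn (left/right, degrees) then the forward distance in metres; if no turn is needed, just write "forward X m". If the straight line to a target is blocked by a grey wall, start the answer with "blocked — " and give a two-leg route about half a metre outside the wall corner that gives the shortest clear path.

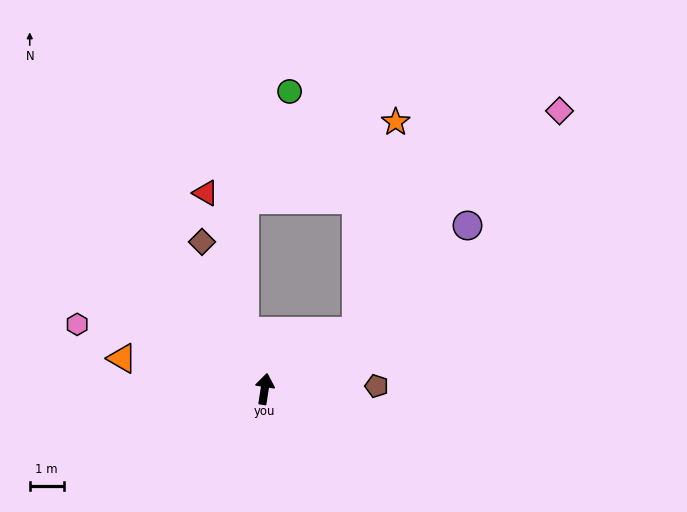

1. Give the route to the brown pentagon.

turn right 80°, forward 3.3 m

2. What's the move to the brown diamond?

turn left 32°, forward 4.7 m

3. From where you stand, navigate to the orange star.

blocked — turn right 49°, forward 3.2 m, then turn left 47°, forward 6.2 m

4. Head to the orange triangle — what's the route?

turn left 87°, forward 4.3 m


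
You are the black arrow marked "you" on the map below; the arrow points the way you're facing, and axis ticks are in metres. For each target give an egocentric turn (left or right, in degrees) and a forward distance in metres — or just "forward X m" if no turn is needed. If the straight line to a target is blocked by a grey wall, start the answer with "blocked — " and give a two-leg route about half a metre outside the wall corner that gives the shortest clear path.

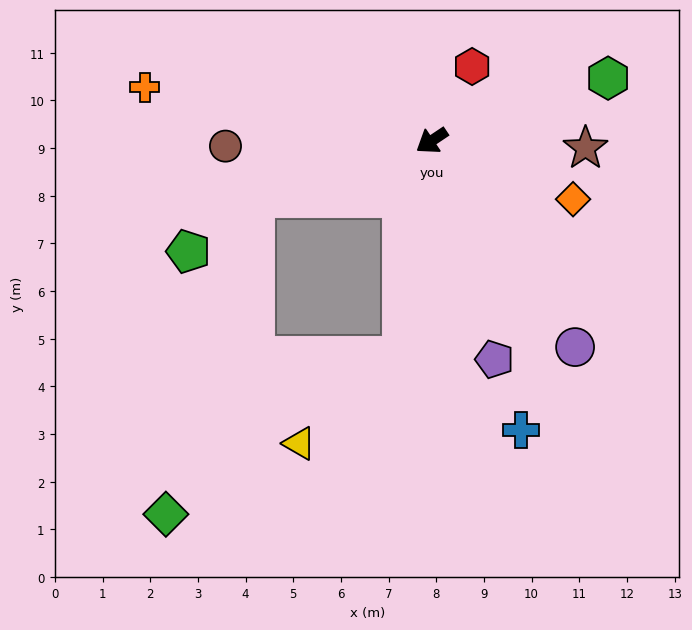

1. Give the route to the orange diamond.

turn left 124°, forward 3.2 m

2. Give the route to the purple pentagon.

turn left 72°, forward 4.8 m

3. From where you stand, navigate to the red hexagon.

turn right 152°, forward 1.8 m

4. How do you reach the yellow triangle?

blocked — turn left 49°, forward 4.6 m, then turn right 43°, forward 2.8 m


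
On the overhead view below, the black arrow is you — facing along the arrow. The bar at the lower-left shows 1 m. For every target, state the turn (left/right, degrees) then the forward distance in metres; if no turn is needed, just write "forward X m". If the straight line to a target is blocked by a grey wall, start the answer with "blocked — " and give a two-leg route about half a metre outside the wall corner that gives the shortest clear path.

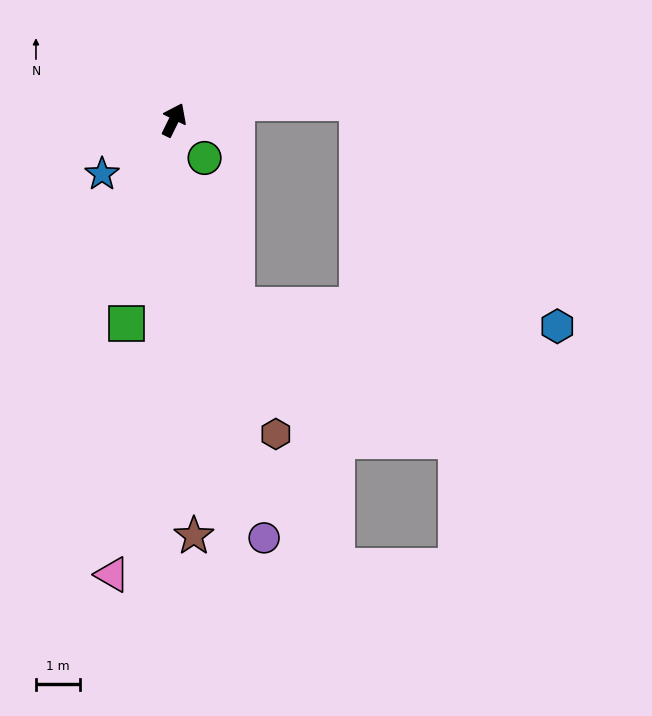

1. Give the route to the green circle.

turn right 115°, forward 1.1 m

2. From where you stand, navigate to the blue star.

turn left 153°, forward 2.1 m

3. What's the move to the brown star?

turn right 151°, forward 9.5 m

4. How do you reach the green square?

turn right 167°, forward 4.8 m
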